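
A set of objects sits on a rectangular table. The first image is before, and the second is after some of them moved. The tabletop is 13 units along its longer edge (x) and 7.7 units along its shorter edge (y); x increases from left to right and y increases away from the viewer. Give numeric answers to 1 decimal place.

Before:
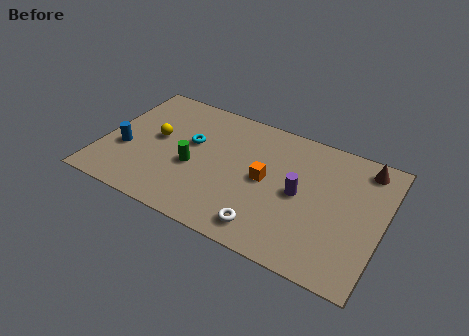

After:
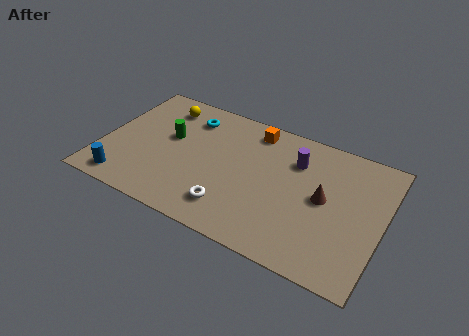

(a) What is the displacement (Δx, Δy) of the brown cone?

(-1.6, -2.6)

The brown cone was at about (11.9, 6.6) and moved to about (10.3, 4.0).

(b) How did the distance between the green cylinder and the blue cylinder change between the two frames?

+0.6

Before: roughly 3.2 units apart; after: 3.8. That's 0.6 units further apart.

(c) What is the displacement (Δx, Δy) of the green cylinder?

(-1.3, 1.3)

From the two frames, the green cylinder sits at roughly (4.3, 3.2) before and (3.0, 4.5) after.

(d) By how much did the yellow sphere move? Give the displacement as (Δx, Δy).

(0.0, 2.1)

From the two frames, the yellow sphere sits at roughly (2.4, 4.2) before and (2.4, 6.3) after.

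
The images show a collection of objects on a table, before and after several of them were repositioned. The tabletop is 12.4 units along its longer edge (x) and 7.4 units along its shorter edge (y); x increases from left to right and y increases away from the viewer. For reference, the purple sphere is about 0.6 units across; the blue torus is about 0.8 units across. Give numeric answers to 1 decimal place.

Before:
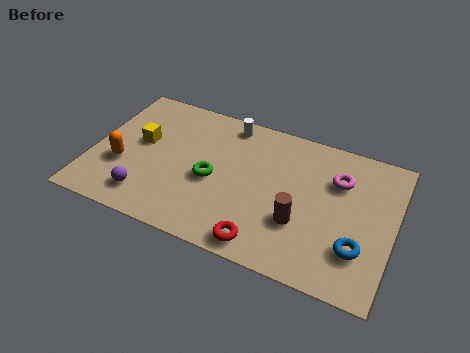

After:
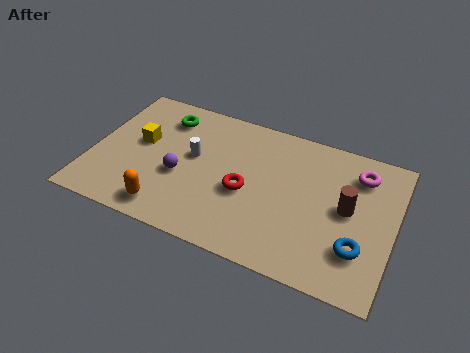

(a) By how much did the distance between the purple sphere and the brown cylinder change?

+0.6

They were about 6.3 units apart before and 6.9 after — 0.6 units further apart.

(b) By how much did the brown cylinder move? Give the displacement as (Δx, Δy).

(1.8, 1.4)

From the two frames, the brown cylinder sits at roughly (8.7, 2.5) before and (10.5, 3.9) after.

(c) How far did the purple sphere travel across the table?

2.0

From (2.5, 1.4) to (3.7, 3.0), the purple sphere covered √(1.2² + 1.6²) ≈ 2.0 units.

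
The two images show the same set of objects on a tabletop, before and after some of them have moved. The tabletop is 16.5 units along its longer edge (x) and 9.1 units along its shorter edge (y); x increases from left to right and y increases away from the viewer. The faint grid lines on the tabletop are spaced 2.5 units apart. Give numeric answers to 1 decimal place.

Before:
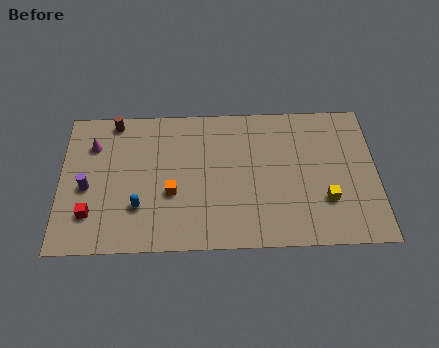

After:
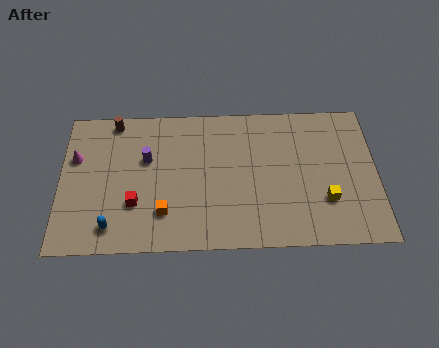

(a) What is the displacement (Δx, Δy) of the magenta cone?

(-0.9, -0.8)

The magenta cone started near (1.7, 6.7) and ended near (0.8, 5.9).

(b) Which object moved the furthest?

the purple cylinder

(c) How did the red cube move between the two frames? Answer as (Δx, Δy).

(2.3, 0.6)

From the two frames, the red cube sits at roughly (1.6, 2.3) before and (3.9, 2.9) after.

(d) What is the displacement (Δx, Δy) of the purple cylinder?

(3.1, 1.7)

The purple cylinder was at about (1.4, 4.0) and moved to about (4.5, 5.7).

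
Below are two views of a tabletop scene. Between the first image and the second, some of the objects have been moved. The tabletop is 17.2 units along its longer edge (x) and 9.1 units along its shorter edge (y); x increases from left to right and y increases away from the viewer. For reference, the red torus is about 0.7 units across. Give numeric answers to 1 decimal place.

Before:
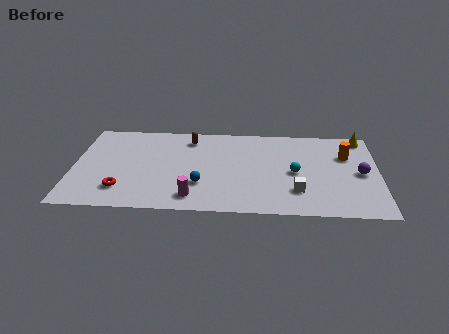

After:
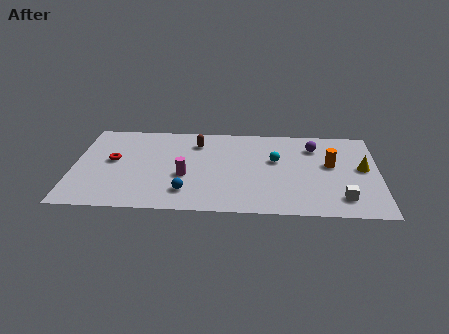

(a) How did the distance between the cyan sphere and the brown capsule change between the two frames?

-2.0

Before: roughly 6.8 units apart; after: 4.8. That's 2.0 units closer together.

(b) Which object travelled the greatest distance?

the purple sphere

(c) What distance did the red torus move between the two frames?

3.0

From (2.8, 2.1) to (2.2, 5.0), the red torus covered √(0.6² + 2.9²) ≈ 3.0 units.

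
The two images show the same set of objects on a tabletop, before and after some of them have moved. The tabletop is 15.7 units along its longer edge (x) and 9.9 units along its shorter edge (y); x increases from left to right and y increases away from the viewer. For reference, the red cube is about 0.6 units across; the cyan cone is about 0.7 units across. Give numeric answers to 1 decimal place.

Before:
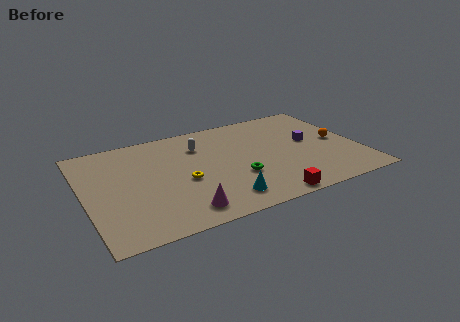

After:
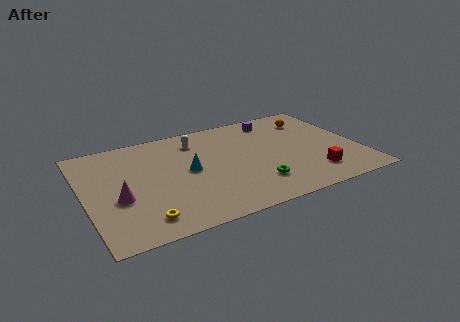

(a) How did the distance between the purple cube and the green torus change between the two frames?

+1.4

The distance was about 4.9 in the first image and 6.3 in the second, so they moved 1.4 units further apart.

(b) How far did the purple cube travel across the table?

3.4

From (13.0, 5.4) to (11.4, 8.4), the purple cube covered √(1.6² + 3.0²) ≈ 3.4 units.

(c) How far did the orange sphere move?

3.0

From (14.6, 4.9) to (13.5, 7.7), the orange sphere covered √(1.1² + 2.8²) ≈ 3.0 units.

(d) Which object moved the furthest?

the magenta cone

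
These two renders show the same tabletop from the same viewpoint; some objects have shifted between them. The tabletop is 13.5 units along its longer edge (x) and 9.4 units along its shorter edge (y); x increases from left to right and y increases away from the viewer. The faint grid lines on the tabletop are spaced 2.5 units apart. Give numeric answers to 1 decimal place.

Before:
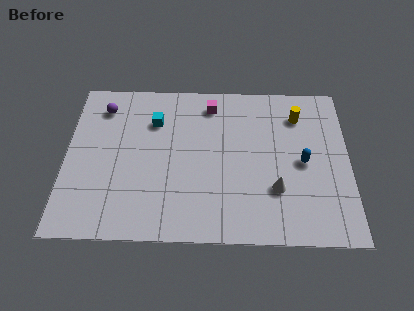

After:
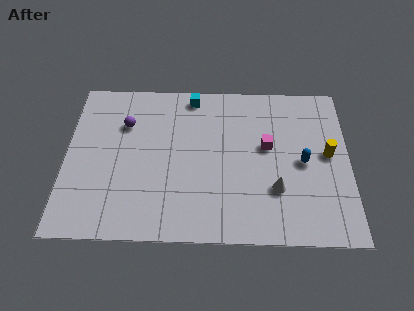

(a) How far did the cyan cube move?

2.4

From (4.2, 6.8) to (6.0, 8.4), the cyan cube covered √(1.8² + 1.6²) ≈ 2.4 units.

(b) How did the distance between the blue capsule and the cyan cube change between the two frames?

-0.9

Before: roughly 7.5 units apart; after: 6.6. That's 0.9 units closer together.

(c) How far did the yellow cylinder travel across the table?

2.7

The yellow cylinder was near (11.1, 7.3) before and (12.5, 5.0) after, so it travelled √(1.4² + 2.3²) ≈ 2.7 units.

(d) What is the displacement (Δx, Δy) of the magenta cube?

(2.7, -2.5)

The magenta cube was at about (6.9, 7.9) and moved to about (9.6, 5.4).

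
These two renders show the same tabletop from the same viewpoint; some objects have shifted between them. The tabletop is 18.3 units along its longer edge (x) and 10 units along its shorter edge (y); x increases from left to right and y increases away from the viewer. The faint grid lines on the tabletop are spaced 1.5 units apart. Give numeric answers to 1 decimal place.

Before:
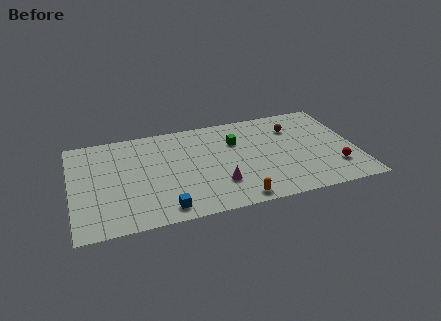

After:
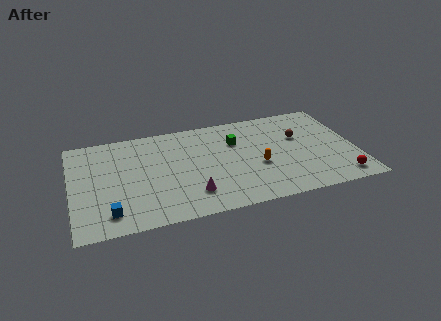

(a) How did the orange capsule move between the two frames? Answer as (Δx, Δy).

(1.6, 3.0)

The orange capsule started near (10.3, 1.0) and ended near (11.9, 4.0).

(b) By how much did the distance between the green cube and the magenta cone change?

+1.3

Before: roughly 4.3 units apart; after: 5.6. That's 1.3 units further apart.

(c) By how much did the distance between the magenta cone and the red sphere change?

+2.0

Before: roughly 7.5 units apart; after: 9.5. That's 2.0 units further apart.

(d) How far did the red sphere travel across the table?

1.2

From (16.8, 2.6) to (17.0, 1.4), the red sphere covered √(0.2² + 1.2²) ≈ 1.2 units.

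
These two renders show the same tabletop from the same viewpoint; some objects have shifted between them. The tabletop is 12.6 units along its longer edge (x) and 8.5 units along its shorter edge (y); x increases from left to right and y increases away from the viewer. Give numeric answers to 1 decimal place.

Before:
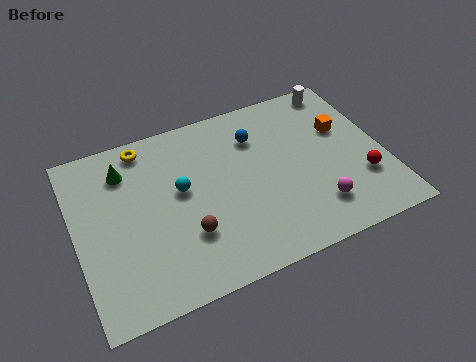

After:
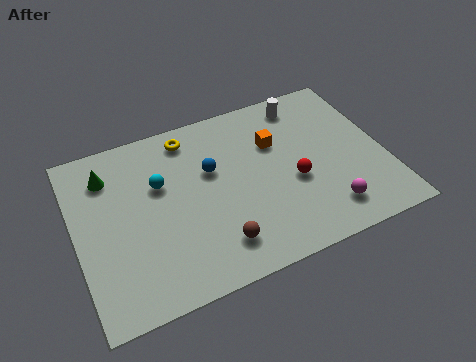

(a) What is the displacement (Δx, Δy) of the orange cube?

(-2.8, 0.3)

From the two frames, the orange cube sits at roughly (11.1, 5.4) before and (8.3, 5.7) after.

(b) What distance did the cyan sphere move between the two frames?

1.0

The cyan sphere was near (4.3, 4.8) before and (3.5, 5.4) after, so it travelled √(0.8² + 0.6²) ≈ 1.0 units.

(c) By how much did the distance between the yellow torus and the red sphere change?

-4.3

Before: roughly 9.7 units apart; after: 5.4. That's 4.3 units closer together.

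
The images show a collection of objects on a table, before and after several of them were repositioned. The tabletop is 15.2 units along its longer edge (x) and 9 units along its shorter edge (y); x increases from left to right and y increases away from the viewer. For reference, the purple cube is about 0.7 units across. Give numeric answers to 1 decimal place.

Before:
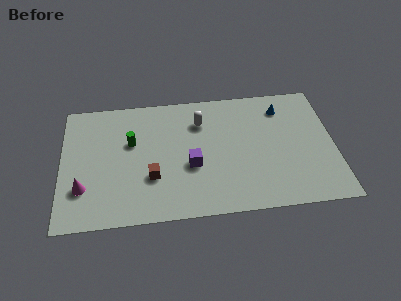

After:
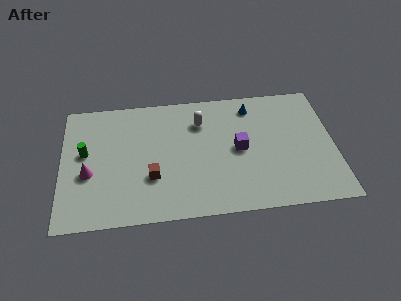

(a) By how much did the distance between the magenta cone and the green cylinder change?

-2.5

The distance was about 4.0 in the first image and 1.5 in the second, so they moved 2.5 units closer together.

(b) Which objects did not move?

the brown cube and the white capsule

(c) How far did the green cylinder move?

2.6

The green cylinder moved from about (3.9, 5.6) to (1.3, 5.1), a distance of √(2.6² + 0.5²) ≈ 2.6.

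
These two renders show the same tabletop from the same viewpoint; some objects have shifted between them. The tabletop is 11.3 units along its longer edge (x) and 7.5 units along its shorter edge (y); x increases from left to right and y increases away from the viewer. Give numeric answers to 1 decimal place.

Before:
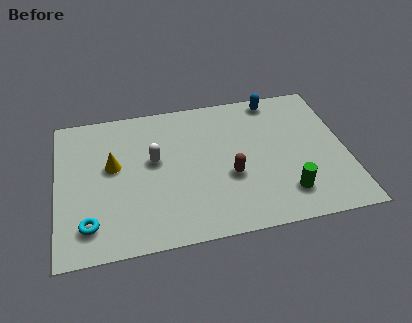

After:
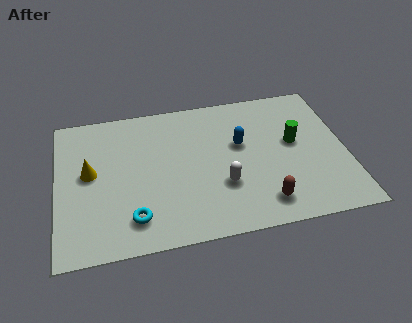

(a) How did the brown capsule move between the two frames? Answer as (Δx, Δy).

(1.2, -1.6)

The brown capsule was at about (6.7, 2.9) and moved to about (7.9, 1.3).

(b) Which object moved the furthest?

the white capsule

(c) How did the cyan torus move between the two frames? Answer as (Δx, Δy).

(1.7, 0.0)

The cyan torus started near (1.2, 1.5) and ended near (2.9, 1.5).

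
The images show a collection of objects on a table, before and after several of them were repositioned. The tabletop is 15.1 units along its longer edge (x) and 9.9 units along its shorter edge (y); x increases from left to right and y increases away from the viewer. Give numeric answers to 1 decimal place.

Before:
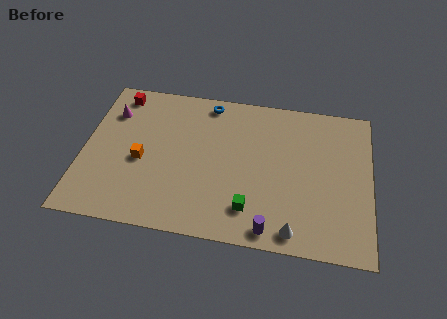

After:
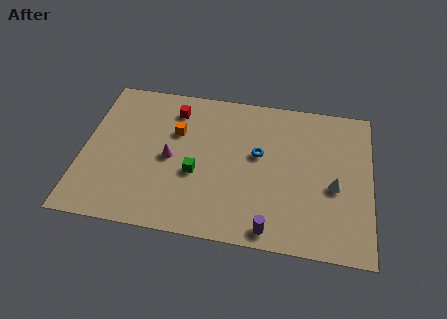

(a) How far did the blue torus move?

4.2

The blue torus was near (6.4, 8.8) before and (9.2, 5.7) after, so it travelled √(2.8² + 3.1²) ≈ 4.2 units.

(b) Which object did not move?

the purple cylinder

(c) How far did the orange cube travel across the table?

2.8

The orange cube moved from about (3.1, 4.3) to (4.8, 6.5), a distance of √(1.7² + 2.2²) ≈ 2.8.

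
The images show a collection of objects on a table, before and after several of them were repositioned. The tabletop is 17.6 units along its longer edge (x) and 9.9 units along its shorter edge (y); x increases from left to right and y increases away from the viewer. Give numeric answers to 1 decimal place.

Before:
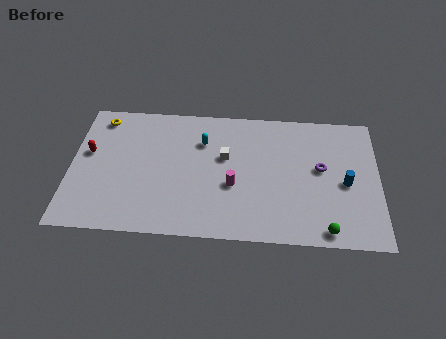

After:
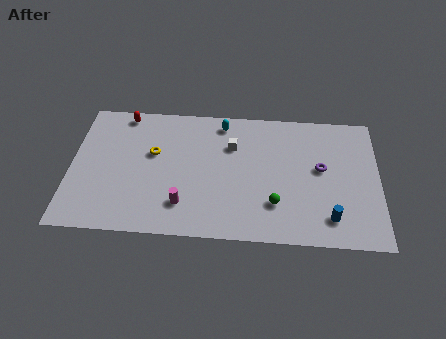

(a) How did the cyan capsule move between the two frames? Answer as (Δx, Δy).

(1.1, 1.5)

From the two frames, the cyan capsule sits at roughly (7.5, 7.1) before and (8.6, 8.6) after.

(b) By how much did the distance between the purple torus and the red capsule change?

-1.4

They were about 13.3 units apart before and 11.9 after — 1.4 units closer together.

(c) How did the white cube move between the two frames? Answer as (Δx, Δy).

(0.4, 0.9)

The white cube was at about (8.8, 6.0) and moved to about (9.2, 6.9).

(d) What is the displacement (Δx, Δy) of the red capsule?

(1.9, 3.1)

The red capsule was at about (1.0, 5.8) and moved to about (2.9, 8.9).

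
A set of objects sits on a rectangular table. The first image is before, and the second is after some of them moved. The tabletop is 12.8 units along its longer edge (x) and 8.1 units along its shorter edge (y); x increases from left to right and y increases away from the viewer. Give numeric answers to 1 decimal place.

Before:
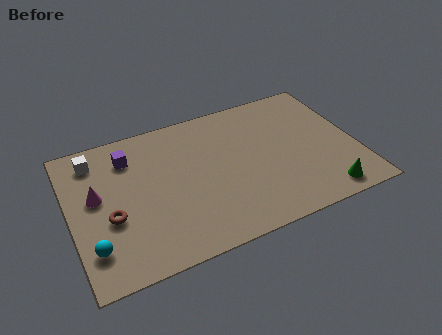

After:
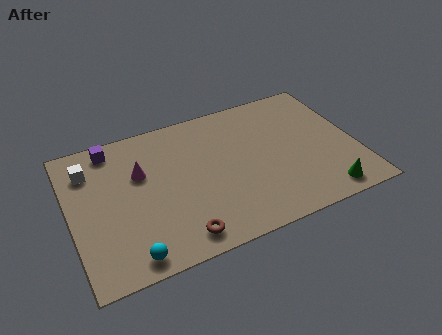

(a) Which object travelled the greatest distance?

the brown torus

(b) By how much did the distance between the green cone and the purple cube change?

+1.0

They were about 9.8 units apart before and 10.8 after — 1.0 units further apart.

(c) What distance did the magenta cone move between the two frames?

2.1

The magenta cone was near (1.2, 4.6) before and (3.2, 5.2) after, so it travelled √(2.0² + 0.6²) ≈ 2.1 units.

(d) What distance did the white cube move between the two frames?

0.6

The white cube moved from about (1.3, 6.7) to (1.0, 6.2), a distance of √(0.3² + 0.5²) ≈ 0.6.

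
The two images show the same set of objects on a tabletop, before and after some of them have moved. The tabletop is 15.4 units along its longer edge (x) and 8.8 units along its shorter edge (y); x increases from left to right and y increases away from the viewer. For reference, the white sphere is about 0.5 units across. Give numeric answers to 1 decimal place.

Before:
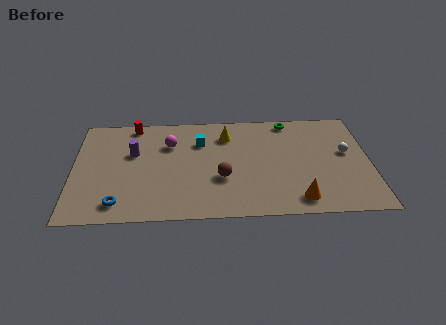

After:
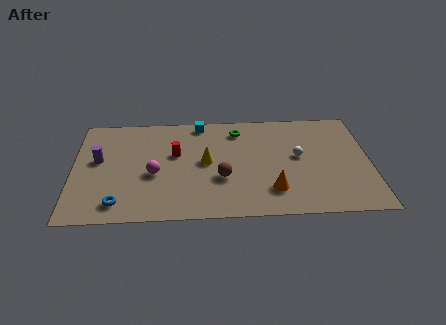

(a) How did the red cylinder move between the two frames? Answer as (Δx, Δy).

(2.2, -2.6)

From the two frames, the red cylinder sits at roughly (3.1, 7.9) before and (5.3, 5.3) after.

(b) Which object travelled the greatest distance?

the red cylinder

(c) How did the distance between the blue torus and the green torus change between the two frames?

-2.5

The distance was about 11.0 in the first image and 8.5 in the second, so they moved 2.5 units closer together.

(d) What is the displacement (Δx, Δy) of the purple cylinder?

(-1.8, -0.5)

The purple cylinder was at about (3.1, 5.5) and moved to about (1.3, 5.0).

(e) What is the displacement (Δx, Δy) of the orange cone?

(-1.3, 0.8)

The orange cone was at about (11.6, 1.3) and moved to about (10.3, 2.1).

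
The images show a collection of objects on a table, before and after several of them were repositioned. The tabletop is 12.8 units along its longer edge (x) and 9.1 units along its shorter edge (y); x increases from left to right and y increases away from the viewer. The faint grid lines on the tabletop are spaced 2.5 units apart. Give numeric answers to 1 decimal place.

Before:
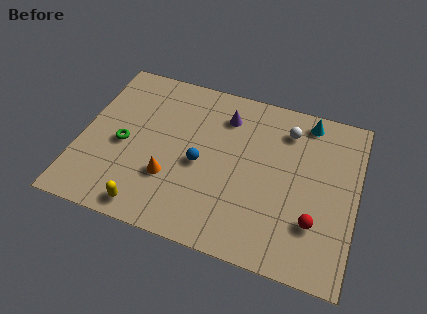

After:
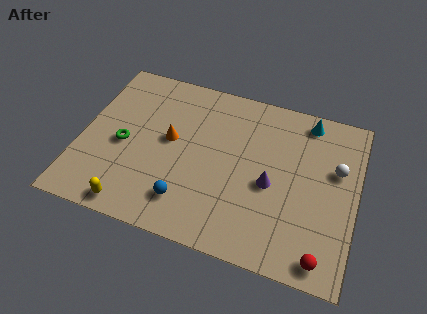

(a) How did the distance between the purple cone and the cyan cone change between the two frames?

+0.3

The distance was about 3.9 in the first image and 4.2 in the second, so they moved 0.3 units further apart.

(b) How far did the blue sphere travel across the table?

2.2

The blue sphere moved from about (5.6, 4.1) to (5.2, 1.9), a distance of √(0.4² + 2.2²) ≈ 2.2.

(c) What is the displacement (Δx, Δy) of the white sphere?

(2.4, -1.5)

From the two frames, the white sphere sits at roughly (9.4, 7.2) before and (11.8, 5.7) after.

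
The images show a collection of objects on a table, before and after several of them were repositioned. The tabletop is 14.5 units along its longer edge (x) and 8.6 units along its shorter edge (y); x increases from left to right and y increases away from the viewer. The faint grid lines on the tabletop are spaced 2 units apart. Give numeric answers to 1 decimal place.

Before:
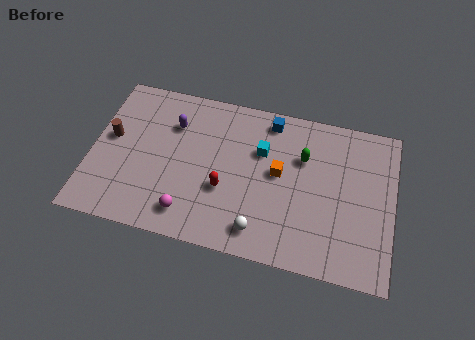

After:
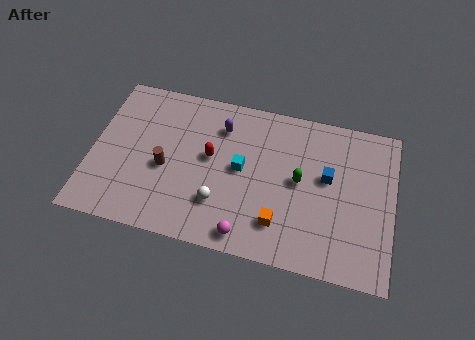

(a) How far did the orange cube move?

2.7

The orange cube was near (9.0, 4.7) before and (9.2, 2.0) after, so it travelled √(0.2² + 2.7²) ≈ 2.7 units.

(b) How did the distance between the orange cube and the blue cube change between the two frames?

+0.8

They were about 2.9 units apart before and 3.7 after — 0.8 units further apart.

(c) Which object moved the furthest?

the blue cube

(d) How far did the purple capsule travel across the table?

2.3

The purple capsule was near (3.8, 6.2) before and (6.1, 6.6) after, so it travelled √(2.3² + 0.4²) ≈ 2.3 units.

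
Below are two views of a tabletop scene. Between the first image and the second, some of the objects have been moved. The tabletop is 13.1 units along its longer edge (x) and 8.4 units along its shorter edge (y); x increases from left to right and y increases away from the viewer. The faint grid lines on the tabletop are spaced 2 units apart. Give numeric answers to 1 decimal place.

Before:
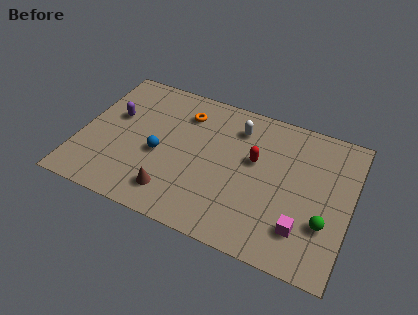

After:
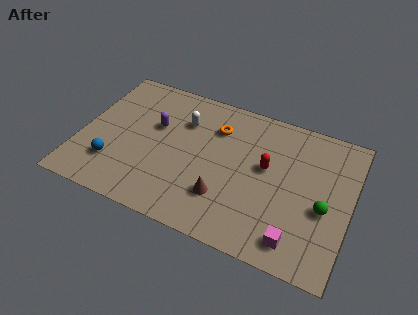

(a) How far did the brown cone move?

2.5

From (4.8, 1.6) to (7.2, 2.3), the brown cone covered √(2.4² + 0.7²) ≈ 2.5 units.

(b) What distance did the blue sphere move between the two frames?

2.5

The blue sphere was near (3.9, 3.6) before and (1.8, 2.2) after, so it travelled √(2.1² + 1.4²) ≈ 2.5 units.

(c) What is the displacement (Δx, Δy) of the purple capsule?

(2.0, 0.1)

The purple capsule was at about (1.5, 5.1) and moved to about (3.5, 5.2).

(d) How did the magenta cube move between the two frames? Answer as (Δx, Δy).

(-0.2, -0.7)

From the two frames, the magenta cube sits at roughly (11.0, 2.0) before and (10.8, 1.3) after.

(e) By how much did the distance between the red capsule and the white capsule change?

+2.5

They were about 1.9 units apart before and 4.4 after — 2.5 units further apart.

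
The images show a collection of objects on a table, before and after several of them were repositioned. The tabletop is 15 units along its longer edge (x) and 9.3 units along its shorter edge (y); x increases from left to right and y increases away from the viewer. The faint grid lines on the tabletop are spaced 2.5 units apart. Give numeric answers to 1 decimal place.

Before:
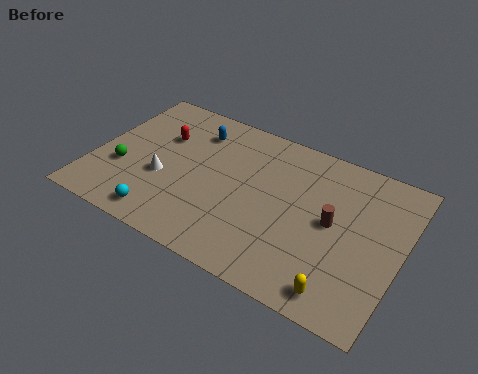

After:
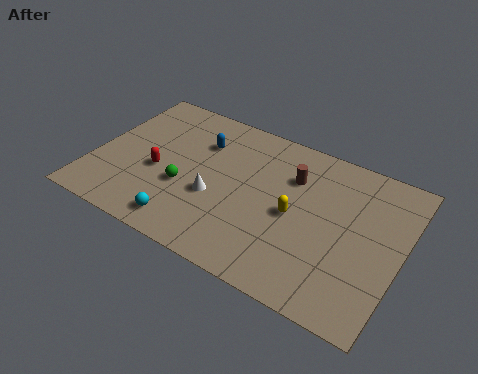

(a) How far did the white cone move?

2.6

From (3.5, 3.6) to (6.1, 3.6), the white cone covered √(2.6² + 0.0²) ≈ 2.6 units.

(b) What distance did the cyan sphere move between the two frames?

1.1

The cyan sphere moved from about (3.9, 1.2) to (5.0, 1.3), a distance of √(1.1² + 0.1²) ≈ 1.1.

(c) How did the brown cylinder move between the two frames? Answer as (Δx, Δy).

(-2.2, 1.8)

The brown cylinder was at about (11.7, 4.8) and moved to about (9.5, 6.6).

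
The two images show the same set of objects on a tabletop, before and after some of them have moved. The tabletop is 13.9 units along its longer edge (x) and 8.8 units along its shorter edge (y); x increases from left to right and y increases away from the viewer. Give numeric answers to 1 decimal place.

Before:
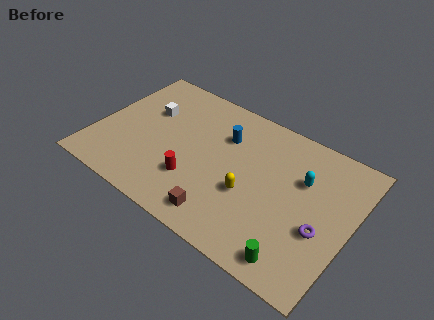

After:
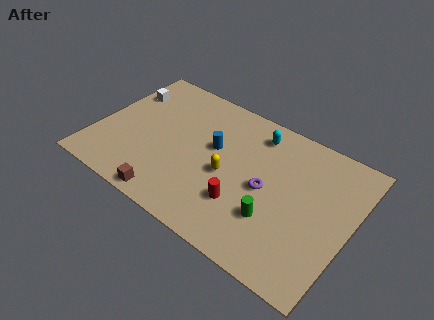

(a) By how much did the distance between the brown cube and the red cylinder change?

+1.9

The distance was about 2.2 in the first image and 4.1 in the second, so they moved 1.9 units further apart.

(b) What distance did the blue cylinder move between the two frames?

1.1

From (6.7, 6.2) to (6.3, 5.2), the blue cylinder covered √(0.4² + 1.0²) ≈ 1.1 units.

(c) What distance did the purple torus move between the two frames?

3.2

From (12.5, 3.4) to (9.4, 4.2), the purple torus covered √(3.1² + 0.8²) ≈ 3.2 units.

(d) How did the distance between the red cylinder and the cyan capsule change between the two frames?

-1.6

Before: roughly 6.3 units apart; after: 4.7. That's 1.6 units closer together.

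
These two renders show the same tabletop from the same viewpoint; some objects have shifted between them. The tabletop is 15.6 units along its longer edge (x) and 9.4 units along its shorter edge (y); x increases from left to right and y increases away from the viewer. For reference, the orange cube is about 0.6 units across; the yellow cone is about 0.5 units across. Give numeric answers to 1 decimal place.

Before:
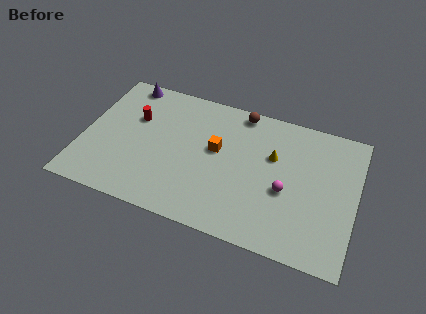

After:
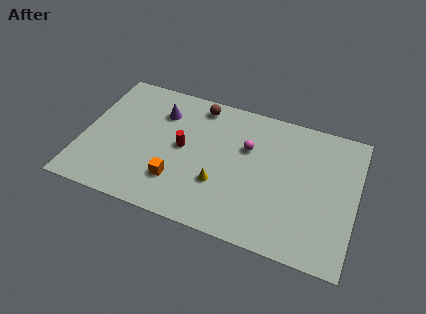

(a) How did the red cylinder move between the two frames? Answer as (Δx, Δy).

(2.9, -1.2)

The red cylinder was at about (2.8, 6.1) and moved to about (5.7, 4.9).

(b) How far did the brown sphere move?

2.4

The brown sphere was near (8.7, 8.5) before and (6.3, 8.2) after, so it travelled √(2.4² + 0.3²) ≈ 2.4 units.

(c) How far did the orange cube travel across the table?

3.5

From (7.6, 5.4) to (5.6, 2.5), the orange cube covered √(2.0² + 2.9²) ≈ 3.5 units.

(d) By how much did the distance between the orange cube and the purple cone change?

-1.7

The distance was about 6.4 in the first image and 4.7 in the second, so they moved 1.7 units closer together.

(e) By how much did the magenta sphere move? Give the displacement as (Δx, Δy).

(-2.4, 2.2)

From the two frames, the magenta sphere sits at roughly (11.7, 3.9) before and (9.3, 6.1) after.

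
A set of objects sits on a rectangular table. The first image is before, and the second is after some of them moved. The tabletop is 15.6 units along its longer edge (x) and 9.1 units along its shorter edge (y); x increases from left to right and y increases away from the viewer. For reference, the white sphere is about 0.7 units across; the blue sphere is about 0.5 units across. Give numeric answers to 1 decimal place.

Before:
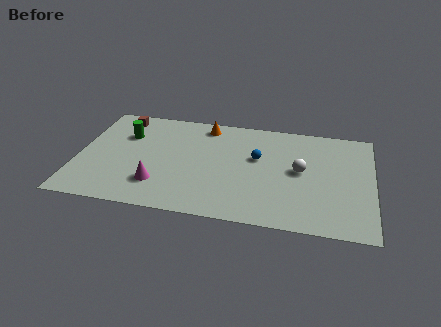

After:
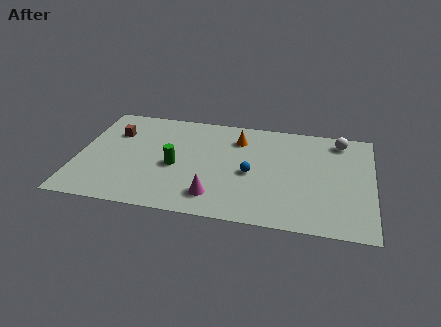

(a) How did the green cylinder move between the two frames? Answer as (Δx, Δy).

(2.8, -2.3)

The green cylinder started near (2.4, 6.3) and ended near (5.2, 4.0).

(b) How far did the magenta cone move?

3.0

The magenta cone moved from about (4.4, 2.3) to (7.4, 1.8), a distance of √(3.0² + 0.5²) ≈ 3.0.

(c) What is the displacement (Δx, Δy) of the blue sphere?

(-0.3, -1.4)

The blue sphere started near (9.5, 5.5) and ended near (9.2, 4.1).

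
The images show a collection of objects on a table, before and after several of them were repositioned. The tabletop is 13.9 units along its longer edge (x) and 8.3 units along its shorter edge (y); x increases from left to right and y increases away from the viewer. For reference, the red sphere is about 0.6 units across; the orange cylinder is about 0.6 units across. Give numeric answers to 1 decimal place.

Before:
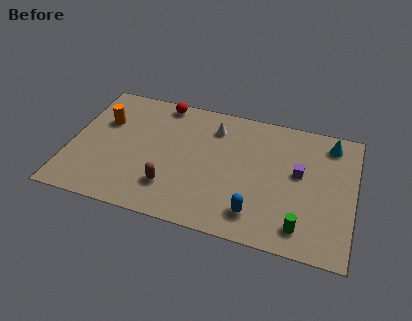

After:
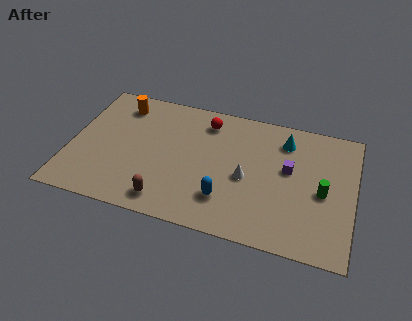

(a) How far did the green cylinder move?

2.6

The green cylinder moved from about (11.5, 1.4) to (12.4, 3.8), a distance of √(0.9² + 2.4²) ≈ 2.6.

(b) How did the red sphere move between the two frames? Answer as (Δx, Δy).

(2.3, -0.7)

The red sphere started near (4.2, 7.5) and ended near (6.5, 6.8).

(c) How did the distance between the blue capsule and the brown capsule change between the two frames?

-1.3

Before: roughly 4.2 units apart; after: 2.9. That's 1.3 units closer together.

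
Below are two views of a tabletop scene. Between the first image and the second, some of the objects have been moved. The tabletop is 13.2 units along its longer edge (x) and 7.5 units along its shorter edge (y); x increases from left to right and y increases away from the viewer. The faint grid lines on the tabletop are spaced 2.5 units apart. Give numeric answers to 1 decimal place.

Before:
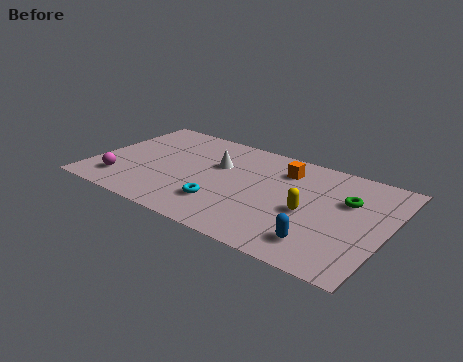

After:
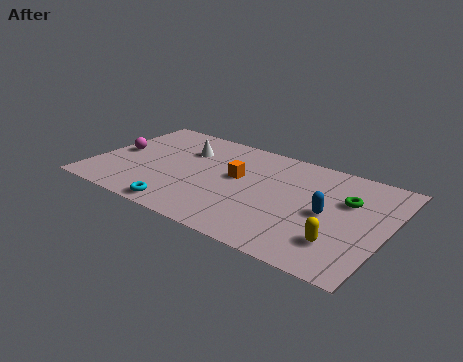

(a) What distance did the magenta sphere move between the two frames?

2.3

The magenta sphere moved from about (1.5, 1.6) to (0.9, 3.8), a distance of √(0.6² + 2.2²) ≈ 2.3.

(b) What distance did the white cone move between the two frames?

1.7

From (5.4, 4.8) to (3.8, 5.3), the white cone covered √(1.6² + 0.5²) ≈ 1.7 units.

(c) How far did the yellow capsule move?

2.1

The yellow capsule moved from about (9.8, 3.3) to (11.4, 1.9), a distance of √(1.6² + 1.4²) ≈ 2.1.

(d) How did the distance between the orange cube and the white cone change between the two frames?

-0.3

They were about 3.1 units apart before and 2.8 after — 0.3 units closer together.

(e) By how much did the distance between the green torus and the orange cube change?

+1.8

They were about 3.1 units apart before and 4.9 after — 1.8 units further apart.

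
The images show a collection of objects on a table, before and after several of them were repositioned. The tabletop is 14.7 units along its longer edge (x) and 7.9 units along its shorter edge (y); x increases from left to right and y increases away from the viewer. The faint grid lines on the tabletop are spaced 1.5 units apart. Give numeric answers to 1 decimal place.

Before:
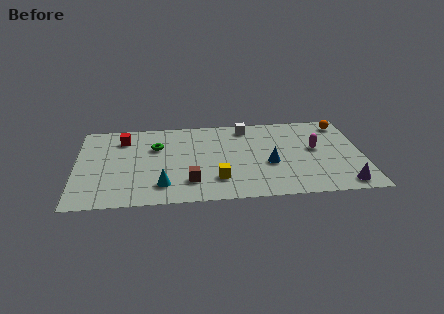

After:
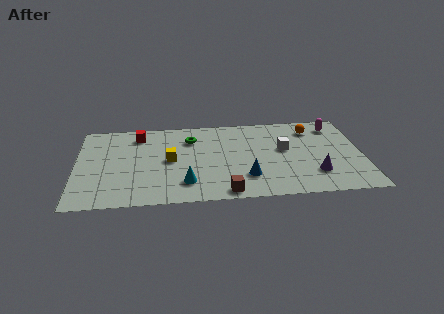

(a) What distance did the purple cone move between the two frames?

1.8

The purple cone was near (13.6, 1.0) before and (12.2, 2.1) after, so it travelled √(1.4² + 1.1²) ≈ 1.8 units.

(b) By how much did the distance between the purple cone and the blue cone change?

-0.8

They were about 4.3 units apart before and 3.5 after — 0.8 units closer together.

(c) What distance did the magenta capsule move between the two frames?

2.4

The magenta capsule moved from about (12.3, 4.4) to (13.4, 6.5), a distance of √(1.1² + 2.1²) ≈ 2.4.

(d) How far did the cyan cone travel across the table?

1.2

The cyan cone was near (4.4, 1.7) before and (5.6, 1.8) after, so it travelled √(1.2² + 0.1²) ≈ 1.2 units.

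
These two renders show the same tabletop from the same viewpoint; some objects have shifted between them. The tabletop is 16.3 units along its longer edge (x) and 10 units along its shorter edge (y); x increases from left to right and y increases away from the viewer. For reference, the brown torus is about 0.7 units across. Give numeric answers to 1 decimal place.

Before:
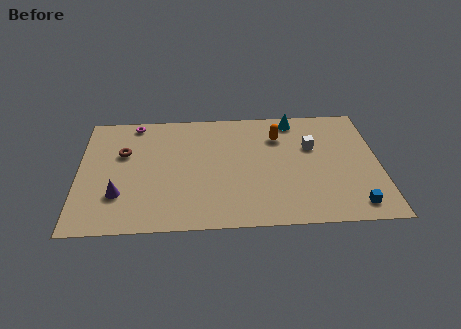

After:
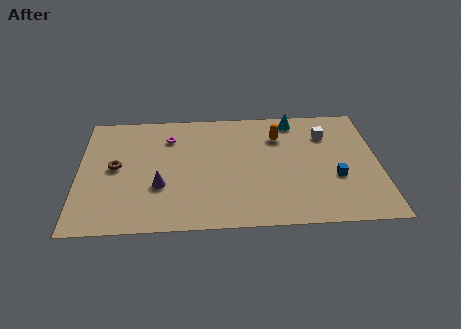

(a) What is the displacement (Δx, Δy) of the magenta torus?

(1.9, -1.4)

From the two frames, the magenta torus sits at roughly (3.0, 9.0) before and (4.9, 7.6) after.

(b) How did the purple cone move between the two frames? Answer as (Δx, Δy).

(2.2, 0.6)

From the two frames, the purple cone sits at roughly (2.2, 2.9) before and (4.4, 3.5) after.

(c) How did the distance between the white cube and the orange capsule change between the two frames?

+0.5

The distance was about 2.1 in the first image and 2.6 in the second, so they moved 0.5 units further apart.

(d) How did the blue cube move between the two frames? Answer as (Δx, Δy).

(-0.9, 2.3)

From the two frames, the blue cube sits at roughly (14.8, 1.4) before and (13.9, 3.7) after.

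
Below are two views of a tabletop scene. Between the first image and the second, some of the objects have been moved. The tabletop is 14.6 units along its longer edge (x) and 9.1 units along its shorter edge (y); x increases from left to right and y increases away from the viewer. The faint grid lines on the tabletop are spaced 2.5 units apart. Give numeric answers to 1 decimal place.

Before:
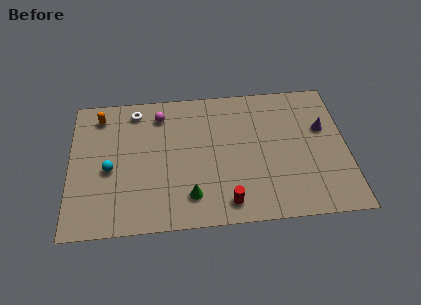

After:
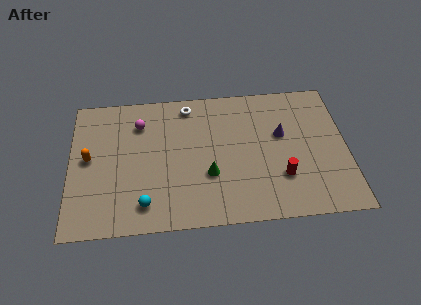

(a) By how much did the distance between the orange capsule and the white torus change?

+4.2

The distance was about 1.9 in the first image and 6.1 in the second, so they moved 4.2 units further apart.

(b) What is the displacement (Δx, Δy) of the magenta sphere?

(-1.1, -0.5)

From the two frames, the magenta sphere sits at roughly (4.8, 7.4) before and (3.7, 6.9) after.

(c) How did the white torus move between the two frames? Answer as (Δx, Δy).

(2.8, 0.1)

The white torus was at about (3.5, 7.8) and moved to about (6.3, 7.9).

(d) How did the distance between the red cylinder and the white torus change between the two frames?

-0.9

Before: roughly 8.0 units apart; after: 7.1. That's 0.9 units closer together.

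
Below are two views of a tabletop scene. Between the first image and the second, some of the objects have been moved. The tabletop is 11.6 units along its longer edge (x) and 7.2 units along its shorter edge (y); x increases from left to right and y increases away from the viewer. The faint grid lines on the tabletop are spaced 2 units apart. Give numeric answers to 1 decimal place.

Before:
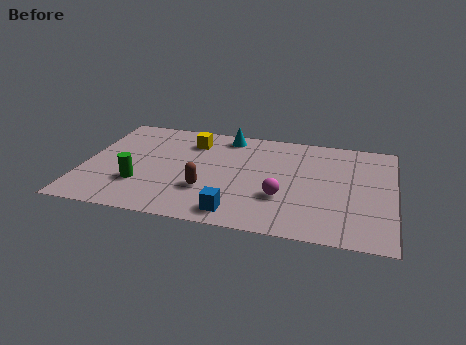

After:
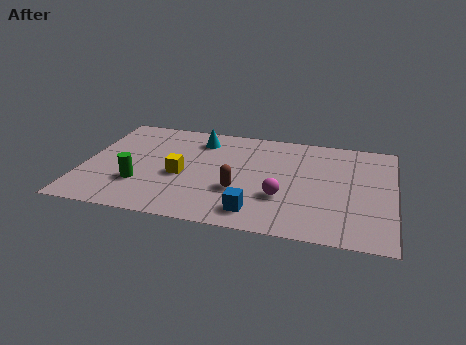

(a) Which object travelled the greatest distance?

the yellow cube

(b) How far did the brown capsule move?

1.2

The brown capsule was near (4.7, 2.3) before and (5.9, 2.5) after, so it travelled √(1.2² + 0.2²) ≈ 1.2 units.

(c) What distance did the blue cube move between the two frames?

0.7

The blue cube moved from about (5.9, 1.0) to (6.6, 1.2), a distance of √(0.7² + 0.2²) ≈ 0.7.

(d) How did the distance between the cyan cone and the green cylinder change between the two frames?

-1.0

Before: roughly 5.1 units apart; after: 4.1. That's 1.0 units closer together.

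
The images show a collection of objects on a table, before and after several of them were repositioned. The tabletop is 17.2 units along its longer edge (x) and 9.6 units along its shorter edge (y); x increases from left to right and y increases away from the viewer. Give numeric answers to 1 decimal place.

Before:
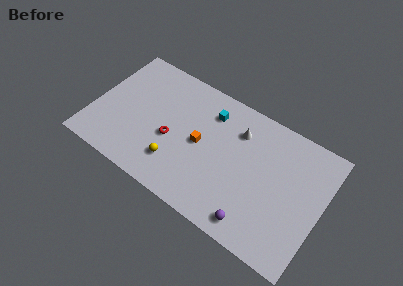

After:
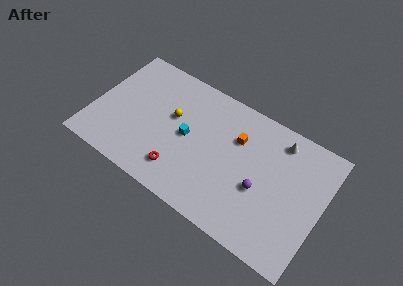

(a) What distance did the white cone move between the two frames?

3.1

The white cone was near (10.6, 7.2) before and (13.6, 8.1) after, so it travelled √(3.0² + 0.9²) ≈ 3.1 units.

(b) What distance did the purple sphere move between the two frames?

2.6

The purple sphere moved from about (12.8, 1.3) to (12.8, 3.9), a distance of √(0.0² + 2.6²) ≈ 2.6.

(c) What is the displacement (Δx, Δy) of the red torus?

(1.0, -2.0)

From the two frames, the red torus sits at roughly (6.0, 4.0) before and (7.0, 2.0) after.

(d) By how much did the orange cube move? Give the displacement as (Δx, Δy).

(2.5, 1.8)

The orange cube started near (8.1, 4.8) and ended near (10.6, 6.6).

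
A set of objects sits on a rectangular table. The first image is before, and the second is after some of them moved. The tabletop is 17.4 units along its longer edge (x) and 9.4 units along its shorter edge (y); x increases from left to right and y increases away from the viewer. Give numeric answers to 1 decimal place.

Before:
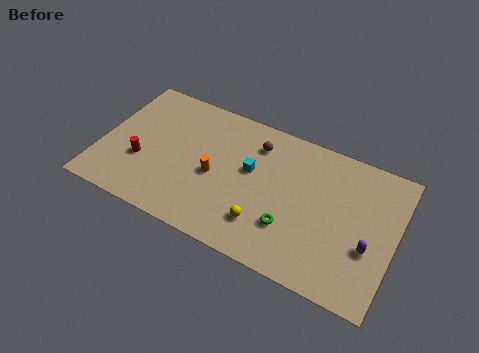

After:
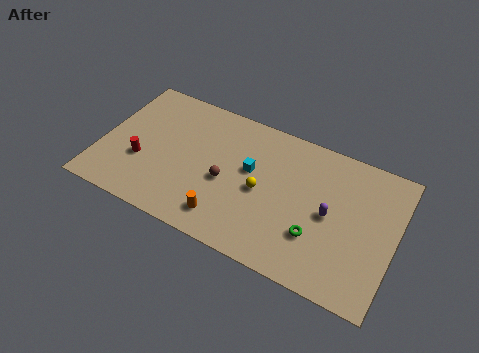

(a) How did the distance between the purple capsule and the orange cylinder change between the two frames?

-2.7

Before: roughly 9.2 units apart; after: 6.5. That's 2.7 units closer together.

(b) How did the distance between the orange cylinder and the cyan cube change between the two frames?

+1.5

Before: roughly 2.4 units apart; after: 3.9. That's 1.5 units further apart.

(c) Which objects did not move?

the red cylinder and the cyan cube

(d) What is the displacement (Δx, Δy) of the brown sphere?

(-1.4, -3.3)

The brown sphere was at about (8.9, 7.4) and moved to about (7.5, 4.1).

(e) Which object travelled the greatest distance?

the brown sphere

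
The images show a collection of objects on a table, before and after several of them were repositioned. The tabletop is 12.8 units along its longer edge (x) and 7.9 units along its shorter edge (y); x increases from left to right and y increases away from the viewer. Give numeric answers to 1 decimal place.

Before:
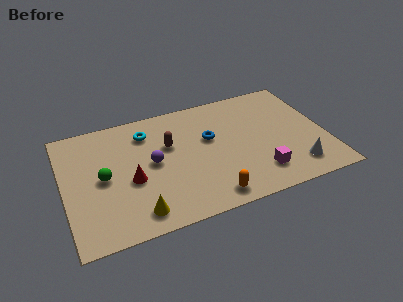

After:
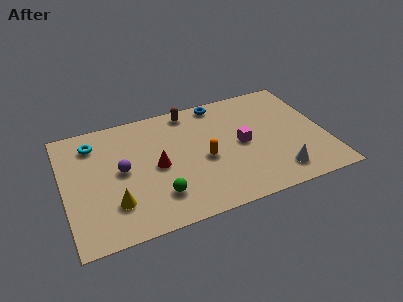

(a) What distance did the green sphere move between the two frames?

3.2

From (1.9, 3.9) to (4.4, 1.9), the green sphere covered √(2.5² + 2.0²) ≈ 3.2 units.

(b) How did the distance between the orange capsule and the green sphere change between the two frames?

-2.8

Before: roughly 5.7 units apart; after: 2.9. That's 2.8 units closer together.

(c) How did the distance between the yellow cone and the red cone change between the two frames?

+0.7

Before: roughly 2.1 units apart; after: 2.8. That's 0.7 units further apart.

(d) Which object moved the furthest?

the green sphere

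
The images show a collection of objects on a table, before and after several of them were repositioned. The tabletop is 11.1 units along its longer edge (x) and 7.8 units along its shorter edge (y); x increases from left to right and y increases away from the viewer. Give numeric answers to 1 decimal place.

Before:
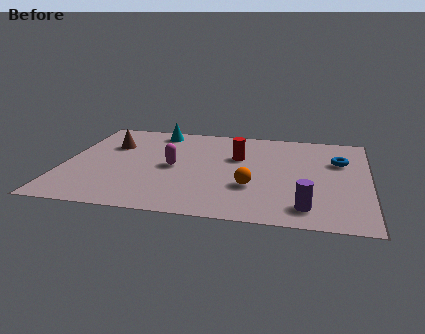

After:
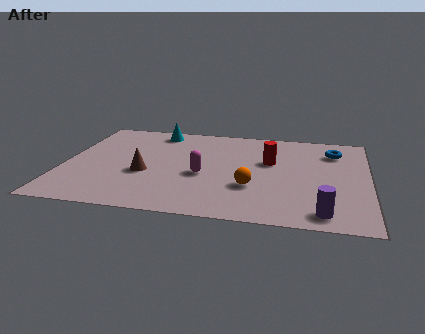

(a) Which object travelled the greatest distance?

the brown cone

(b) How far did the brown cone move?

2.6

The brown cone moved from about (1.6, 5.3) to (3.0, 3.1), a distance of √(1.4² + 2.2²) ≈ 2.6.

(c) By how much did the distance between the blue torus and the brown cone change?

-1.0

Before: roughly 8.4 units apart; after: 7.4. That's 1.0 units closer together.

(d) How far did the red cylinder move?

1.2

The red cylinder was near (6.3, 5.0) before and (7.5, 4.8) after, so it travelled √(1.2² + 0.2²) ≈ 1.2 units.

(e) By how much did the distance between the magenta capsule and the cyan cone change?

+0.9

They were about 3.1 units apart before and 4.0 after — 0.9 units further apart.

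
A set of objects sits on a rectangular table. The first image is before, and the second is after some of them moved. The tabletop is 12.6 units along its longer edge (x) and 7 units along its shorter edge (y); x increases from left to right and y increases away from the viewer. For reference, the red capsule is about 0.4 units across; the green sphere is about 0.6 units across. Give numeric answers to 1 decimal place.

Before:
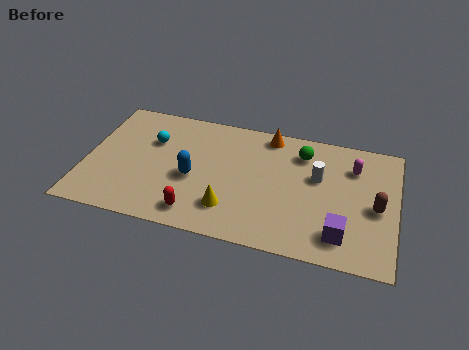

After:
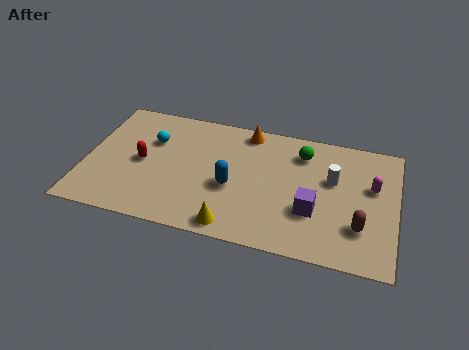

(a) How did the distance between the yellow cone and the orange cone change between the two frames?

+0.7

Before: roughly 4.7 units apart; after: 5.4. That's 0.7 units further apart.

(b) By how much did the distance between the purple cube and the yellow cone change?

-1.0

Before: roughly 4.5 units apart; after: 3.5. That's 1.0 units closer together.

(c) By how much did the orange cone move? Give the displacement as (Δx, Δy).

(-0.9, 0.0)

From the two frames, the orange cone sits at roughly (7.3, 6.2) before and (6.4, 6.2) after.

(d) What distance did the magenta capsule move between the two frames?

1.2

The magenta capsule was near (10.8, 5.2) before and (11.6, 4.3) after, so it travelled √(0.8² + 0.9²) ≈ 1.2 units.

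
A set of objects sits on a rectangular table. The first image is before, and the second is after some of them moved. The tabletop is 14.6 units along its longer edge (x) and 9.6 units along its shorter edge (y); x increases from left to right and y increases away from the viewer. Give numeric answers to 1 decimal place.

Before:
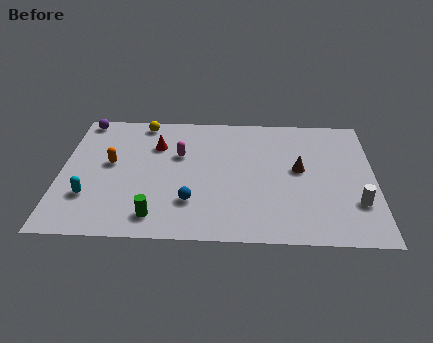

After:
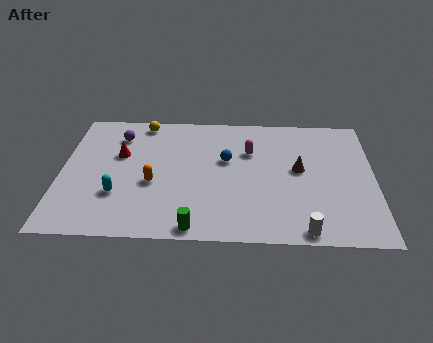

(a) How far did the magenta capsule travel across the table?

3.3

From (5.5, 6.1) to (8.8, 6.5), the magenta capsule covered √(3.3² + 0.4²) ≈ 3.3 units.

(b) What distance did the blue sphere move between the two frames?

3.6

From (6.1, 2.6) to (7.7, 5.8), the blue sphere covered √(1.6² + 3.2²) ≈ 3.6 units.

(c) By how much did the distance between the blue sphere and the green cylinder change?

+3.3

Before: roughly 1.9 units apart; after: 5.2. That's 3.3 units further apart.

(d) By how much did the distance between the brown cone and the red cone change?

+1.5

The distance was about 6.9 in the first image and 8.4 in the second, so they moved 1.5 units further apart.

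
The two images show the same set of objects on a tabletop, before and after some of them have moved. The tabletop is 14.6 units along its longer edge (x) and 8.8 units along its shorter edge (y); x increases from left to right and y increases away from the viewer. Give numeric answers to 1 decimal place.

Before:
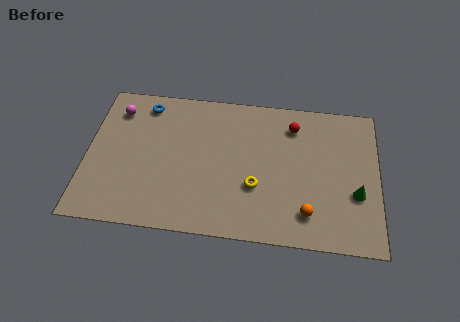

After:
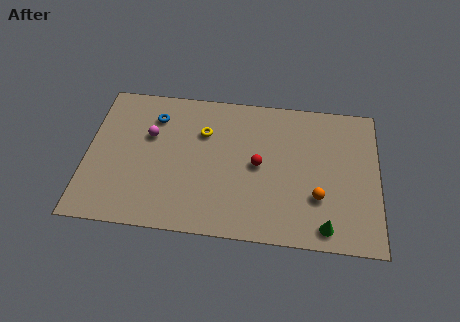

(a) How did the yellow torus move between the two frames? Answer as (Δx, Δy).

(-2.7, 3.0)

From the two frames, the yellow torus sits at roughly (8.5, 3.1) before and (5.8, 6.1) after.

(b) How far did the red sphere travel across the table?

3.1

The red sphere was near (10.3, 7.0) before and (8.6, 4.4) after, so it travelled √(1.7² + 2.6²) ≈ 3.1 units.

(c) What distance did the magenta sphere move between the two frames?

2.2

From (1.4, 7.0) to (3.1, 5.6), the magenta sphere covered √(1.7² + 1.4²) ≈ 2.2 units.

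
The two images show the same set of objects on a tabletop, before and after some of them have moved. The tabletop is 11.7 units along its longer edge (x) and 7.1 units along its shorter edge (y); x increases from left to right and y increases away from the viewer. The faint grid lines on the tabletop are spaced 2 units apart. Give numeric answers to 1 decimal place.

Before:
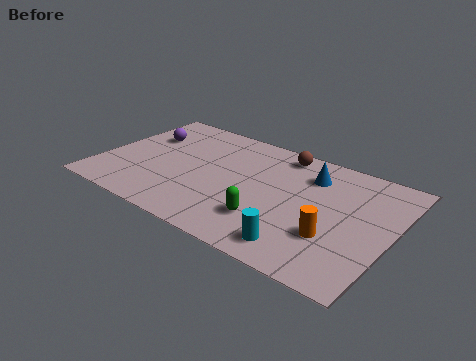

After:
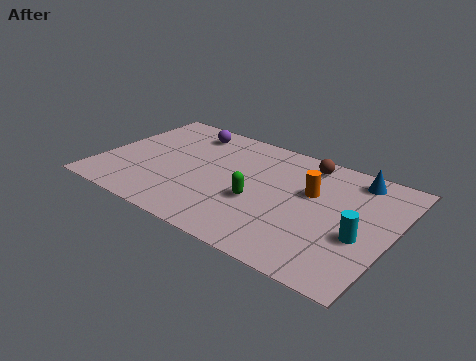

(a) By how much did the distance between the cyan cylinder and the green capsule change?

+2.5

They were about 1.6 units apart before and 4.1 after — 2.5 units further apart.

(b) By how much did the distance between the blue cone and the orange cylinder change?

-1.1

They were about 3.4 units apart before and 2.3 after — 1.1 units closer together.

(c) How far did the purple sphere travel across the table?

1.9

From (1.4, 4.8) to (3.0, 5.9), the purple sphere covered √(1.6² + 1.1²) ≈ 1.9 units.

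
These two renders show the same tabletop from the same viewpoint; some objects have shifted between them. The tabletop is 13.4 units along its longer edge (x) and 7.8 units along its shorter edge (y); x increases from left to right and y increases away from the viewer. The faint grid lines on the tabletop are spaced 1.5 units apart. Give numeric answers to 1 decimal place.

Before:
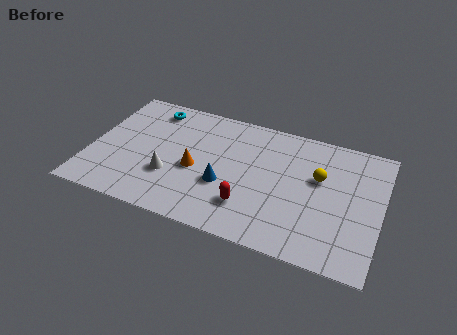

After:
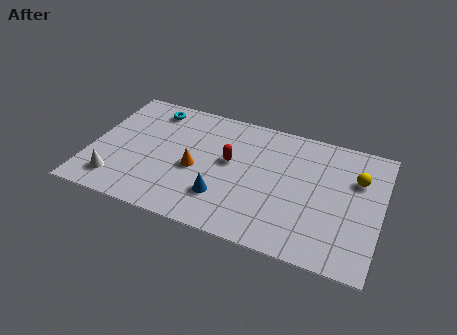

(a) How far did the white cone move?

2.6

The white cone moved from about (3.8, 2.6) to (1.4, 1.5), a distance of √(2.4² + 1.1²) ≈ 2.6.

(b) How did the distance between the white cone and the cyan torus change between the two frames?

+1.0

The distance was about 4.2 in the first image and 5.2 in the second, so they moved 1.0 units further apart.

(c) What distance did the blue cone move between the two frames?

0.8

The blue cone moved from about (6.3, 2.9) to (6.3, 2.1), a distance of √(0.0² + 0.8²) ≈ 0.8.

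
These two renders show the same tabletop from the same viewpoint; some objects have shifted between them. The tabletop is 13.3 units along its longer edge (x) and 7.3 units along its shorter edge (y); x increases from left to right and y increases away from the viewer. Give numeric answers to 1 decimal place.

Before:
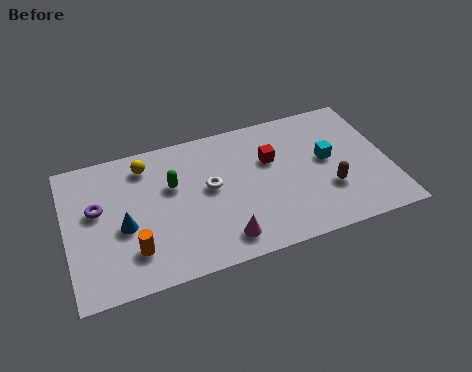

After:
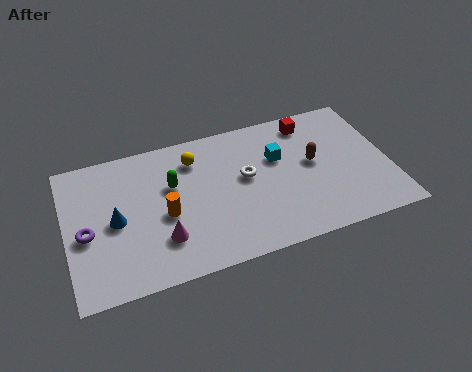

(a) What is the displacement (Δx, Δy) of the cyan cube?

(-2.0, 0.7)

From the two frames, the cyan cube sits at roughly (10.8, 4.0) before and (8.8, 4.7) after.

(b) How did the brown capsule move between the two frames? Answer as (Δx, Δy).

(-0.5, 1.6)

The brown capsule started near (10.7, 2.4) and ended near (10.2, 4.0).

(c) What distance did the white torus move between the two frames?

1.5

The white torus was near (5.9, 4.0) before and (7.4, 4.1) after, so it travelled √(1.5² + 0.1²) ≈ 1.5 units.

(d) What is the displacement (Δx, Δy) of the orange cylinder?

(1.4, 1.4)

The orange cylinder was at about (2.6, 1.8) and moved to about (4.0, 3.2).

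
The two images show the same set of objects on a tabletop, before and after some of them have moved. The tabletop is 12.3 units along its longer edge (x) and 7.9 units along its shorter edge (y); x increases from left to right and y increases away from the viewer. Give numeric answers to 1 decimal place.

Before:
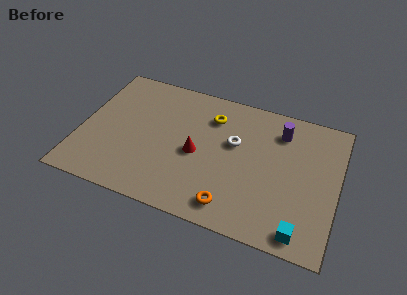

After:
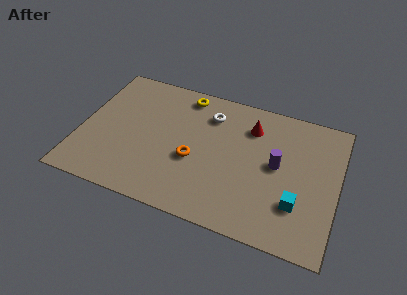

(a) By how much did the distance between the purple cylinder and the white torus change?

+1.4

The distance was about 2.5 in the first image and 3.9 in the second, so they moved 1.4 units further apart.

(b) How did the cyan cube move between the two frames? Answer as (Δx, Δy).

(-0.3, 1.4)

The cyan cube started near (10.8, 0.9) and ended near (10.5, 2.3).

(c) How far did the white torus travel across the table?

1.8

From (7.3, 4.8) to (6.0, 6.1), the white torus covered √(1.3² + 1.3²) ≈ 1.8 units.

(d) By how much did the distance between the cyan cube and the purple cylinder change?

-3.3

They were about 5.5 units apart before and 2.2 after — 3.3 units closer together.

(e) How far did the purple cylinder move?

2.0

The purple cylinder was near (9.4, 6.2) before and (9.4, 4.2) after, so it travelled √(0.0² + 2.0²) ≈ 2.0 units.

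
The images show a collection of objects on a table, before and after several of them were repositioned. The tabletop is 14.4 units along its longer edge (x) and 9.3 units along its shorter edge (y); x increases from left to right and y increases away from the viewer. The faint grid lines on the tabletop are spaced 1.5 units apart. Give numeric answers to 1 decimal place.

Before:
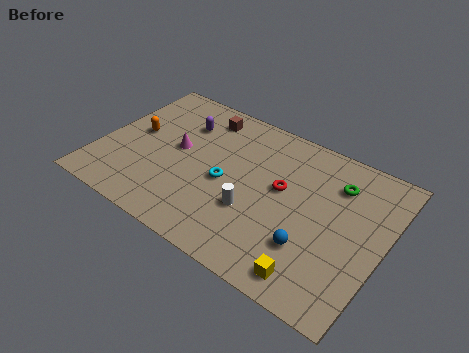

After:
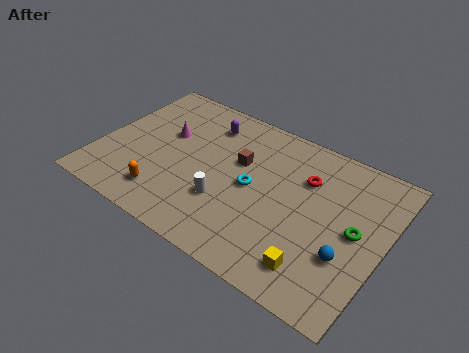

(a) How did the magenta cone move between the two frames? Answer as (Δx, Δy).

(-0.7, 0.7)

The magenta cone started near (3.8, 5.0) and ended near (3.1, 5.7).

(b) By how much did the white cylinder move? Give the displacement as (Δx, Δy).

(-1.4, -0.2)

The white cylinder started near (8.1, 3.2) and ended near (6.7, 3.0).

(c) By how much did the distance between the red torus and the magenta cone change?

+1.7

Before: roughly 5.4 units apart; after: 7.1. That's 1.7 units further apart.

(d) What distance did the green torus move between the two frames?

2.6

The green torus was near (11.7, 7.0) before and (13.0, 4.7) after, so it travelled √(1.3² + 2.3²) ≈ 2.6 units.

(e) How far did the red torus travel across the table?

1.6

From (9.2, 5.3) to (10.2, 6.5), the red torus covered √(1.0² + 1.2²) ≈ 1.6 units.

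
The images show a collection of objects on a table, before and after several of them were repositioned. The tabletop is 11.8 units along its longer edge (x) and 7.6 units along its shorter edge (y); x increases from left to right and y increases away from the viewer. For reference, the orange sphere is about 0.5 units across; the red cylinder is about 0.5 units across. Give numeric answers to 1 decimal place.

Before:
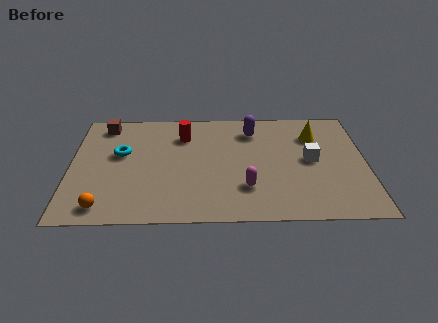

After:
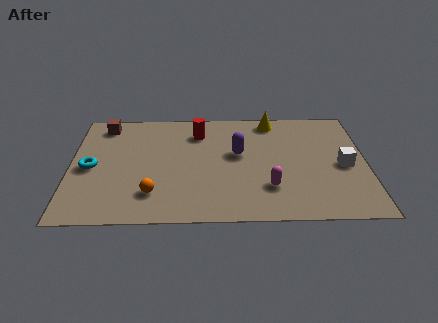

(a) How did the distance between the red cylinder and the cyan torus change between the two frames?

+2.1

The distance was about 2.8 in the first image and 4.9 in the second, so they moved 2.1 units further apart.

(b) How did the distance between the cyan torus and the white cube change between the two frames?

+2.5

The distance was about 7.6 in the first image and 10.1 in the second, so they moved 2.5 units further apart.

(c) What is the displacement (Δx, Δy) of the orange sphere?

(1.9, 0.8)

The orange sphere started near (1.4, 1.0) and ended near (3.3, 1.8).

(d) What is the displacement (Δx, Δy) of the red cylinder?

(0.6, 0.2)

The red cylinder was at about (4.5, 5.7) and moved to about (5.1, 5.9).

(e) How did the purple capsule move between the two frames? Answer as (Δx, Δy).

(-0.6, -1.6)

The purple capsule was at about (7.3, 6.0) and moved to about (6.7, 4.4).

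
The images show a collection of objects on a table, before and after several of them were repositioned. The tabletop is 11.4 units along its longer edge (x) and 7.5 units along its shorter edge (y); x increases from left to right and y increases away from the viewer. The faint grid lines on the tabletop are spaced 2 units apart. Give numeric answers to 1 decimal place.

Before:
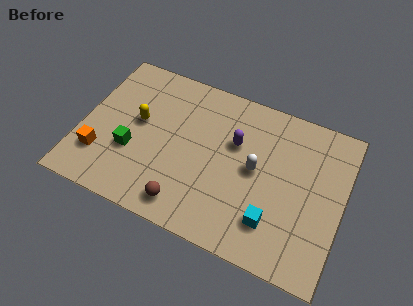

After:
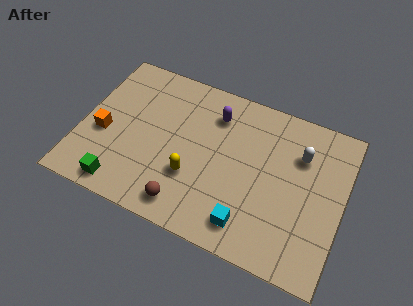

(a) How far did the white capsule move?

2.3

The white capsule was near (7.6, 3.9) before and (9.4, 5.3) after, so it travelled √(1.8² + 1.4²) ≈ 2.3 units.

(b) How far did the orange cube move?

1.1

The orange cube was near (1.0, 2.0) before and (1.0, 3.1) after, so it travelled √(0.0² + 1.1²) ≈ 1.1 units.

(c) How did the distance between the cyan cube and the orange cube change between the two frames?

-0.8

The distance was about 7.6 in the first image and 6.8 in the second, so they moved 0.8 units closer together.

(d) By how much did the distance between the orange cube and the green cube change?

+1.0

They were about 1.5 units apart before and 2.5 after — 1.0 units further apart.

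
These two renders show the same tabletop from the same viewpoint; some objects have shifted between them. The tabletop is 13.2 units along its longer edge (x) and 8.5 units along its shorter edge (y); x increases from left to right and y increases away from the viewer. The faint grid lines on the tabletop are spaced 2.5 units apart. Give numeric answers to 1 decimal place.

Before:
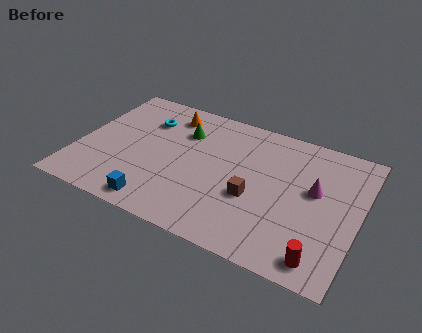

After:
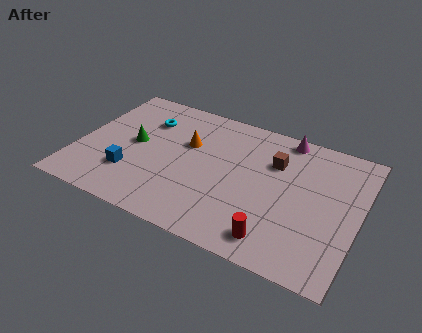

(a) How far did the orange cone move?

1.9

The orange cone was near (3.9, 7.0) before and (5.0, 5.4) after, so it travelled √(1.1² + 1.6²) ≈ 1.9 units.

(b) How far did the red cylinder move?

2.1

The red cylinder was near (11.8, 1.1) before and (9.7, 1.3) after, so it travelled √(2.1² + 0.2²) ≈ 2.1 units.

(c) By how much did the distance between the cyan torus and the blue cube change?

-1.6

Before: roughly 5.4 units apart; after: 3.8. That's 1.6 units closer together.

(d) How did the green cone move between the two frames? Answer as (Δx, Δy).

(-2.1, -1.7)

The green cone was at about (4.7, 6.1) and moved to about (2.6, 4.4).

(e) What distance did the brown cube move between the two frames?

2.7

From (8.4, 3.3) to (9.1, 5.9), the brown cube covered √(0.7² + 2.6²) ≈ 2.7 units.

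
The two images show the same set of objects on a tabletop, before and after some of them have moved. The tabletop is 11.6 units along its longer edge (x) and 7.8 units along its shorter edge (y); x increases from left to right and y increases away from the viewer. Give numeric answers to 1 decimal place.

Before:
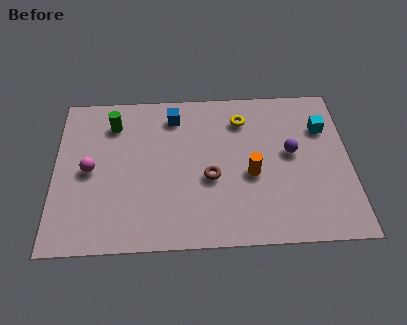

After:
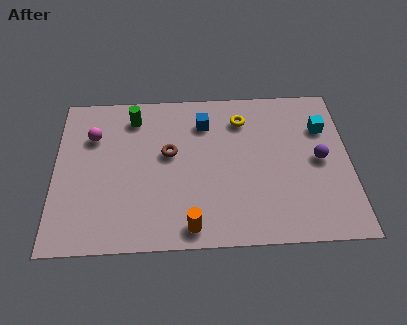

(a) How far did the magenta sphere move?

1.7

The magenta sphere moved from about (1.4, 3.8) to (1.5, 5.5), a distance of √(0.1² + 1.7²) ≈ 1.7.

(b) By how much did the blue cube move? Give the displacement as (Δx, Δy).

(1.2, -0.4)

The blue cube started near (4.7, 6.4) and ended near (5.9, 6.0).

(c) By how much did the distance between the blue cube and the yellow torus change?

-1.2

Before: roughly 2.7 units apart; after: 1.5. That's 1.2 units closer together.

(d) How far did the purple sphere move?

1.2

The purple sphere was near (9.3, 4.3) before and (10.4, 3.9) after, so it travelled √(1.1² + 0.4²) ≈ 1.2 units.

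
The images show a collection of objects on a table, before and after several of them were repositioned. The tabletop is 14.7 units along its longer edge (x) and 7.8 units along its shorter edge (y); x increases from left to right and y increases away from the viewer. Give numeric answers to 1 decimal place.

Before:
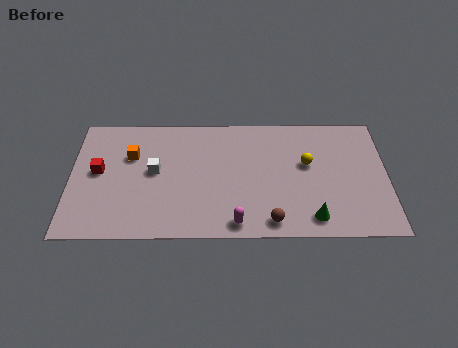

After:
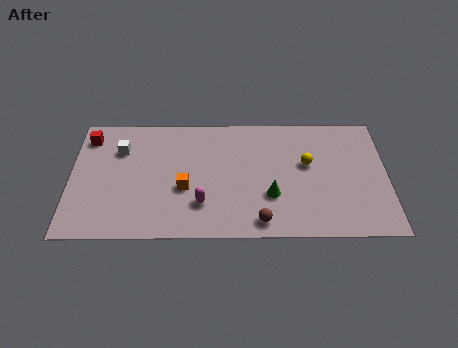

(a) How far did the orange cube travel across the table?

3.3

The orange cube was near (2.8, 5.2) before and (5.3, 3.1) after, so it travelled √(2.5² + 2.1²) ≈ 3.3 units.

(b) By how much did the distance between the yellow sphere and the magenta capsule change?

+0.5

They were about 5.0 units apart before and 5.5 after — 0.5 units further apart.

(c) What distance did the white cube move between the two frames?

2.1

The white cube moved from about (3.9, 4.2) to (2.3, 5.6), a distance of √(1.6² + 1.4²) ≈ 2.1.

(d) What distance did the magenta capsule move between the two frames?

2.0

The magenta capsule moved from about (7.7, 0.9) to (6.1, 2.1), a distance of √(1.6² + 1.2²) ≈ 2.0.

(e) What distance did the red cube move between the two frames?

2.3

From (1.3, 4.2) to (0.8, 6.4), the red cube covered √(0.5² + 2.2²) ≈ 2.3 units.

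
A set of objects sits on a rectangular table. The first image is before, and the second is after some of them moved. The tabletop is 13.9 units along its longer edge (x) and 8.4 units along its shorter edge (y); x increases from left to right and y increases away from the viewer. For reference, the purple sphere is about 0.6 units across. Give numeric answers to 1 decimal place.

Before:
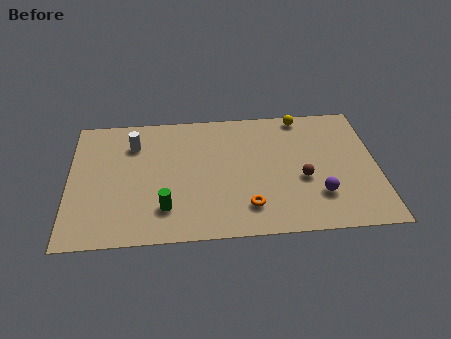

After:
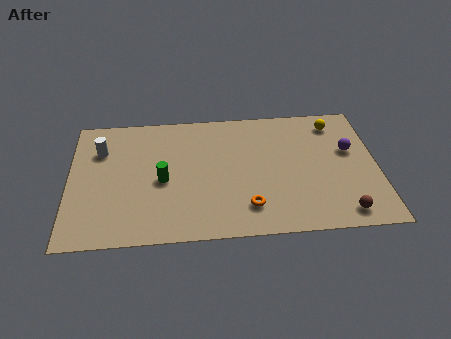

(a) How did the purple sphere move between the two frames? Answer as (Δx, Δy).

(1.5, 2.8)

From the two frames, the purple sphere sits at roughly (11.2, 2.3) before and (12.7, 5.1) after.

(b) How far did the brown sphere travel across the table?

2.9

From (10.5, 3.4) to (12.2, 1.1), the brown sphere covered √(1.7² + 2.3²) ≈ 2.9 units.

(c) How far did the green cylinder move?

1.8

The green cylinder moved from about (4.3, 2.0) to (4.2, 3.8), a distance of √(0.1² + 1.8²) ≈ 1.8.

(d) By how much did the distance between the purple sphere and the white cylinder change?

+2.1

Before: roughly 9.2 units apart; after: 11.3. That's 2.1 units further apart.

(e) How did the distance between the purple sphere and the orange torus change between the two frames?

+2.5

They were about 3.2 units apart before and 5.7 after — 2.5 units further apart.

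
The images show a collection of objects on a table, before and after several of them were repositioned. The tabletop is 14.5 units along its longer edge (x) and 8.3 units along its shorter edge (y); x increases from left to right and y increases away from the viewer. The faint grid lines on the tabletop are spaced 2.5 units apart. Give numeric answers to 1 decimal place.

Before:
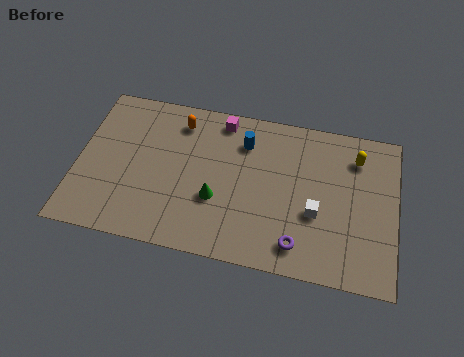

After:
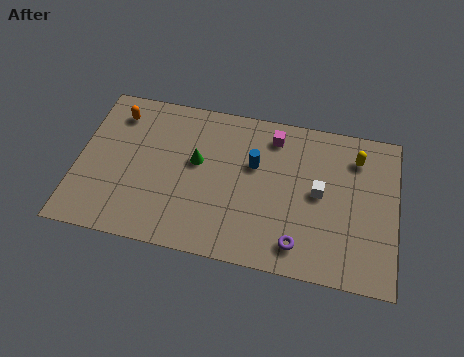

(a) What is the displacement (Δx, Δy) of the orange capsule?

(-2.9, -0.1)

The orange capsule was at about (4.5, 6.8) and moved to about (1.6, 6.7).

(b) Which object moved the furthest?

the orange capsule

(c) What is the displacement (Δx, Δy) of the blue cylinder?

(0.5, -1.1)

The blue cylinder started near (7.5, 6.3) and ended near (8.0, 5.2).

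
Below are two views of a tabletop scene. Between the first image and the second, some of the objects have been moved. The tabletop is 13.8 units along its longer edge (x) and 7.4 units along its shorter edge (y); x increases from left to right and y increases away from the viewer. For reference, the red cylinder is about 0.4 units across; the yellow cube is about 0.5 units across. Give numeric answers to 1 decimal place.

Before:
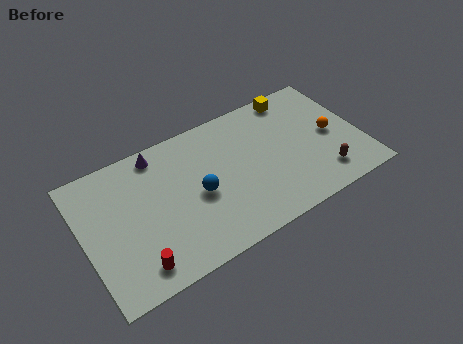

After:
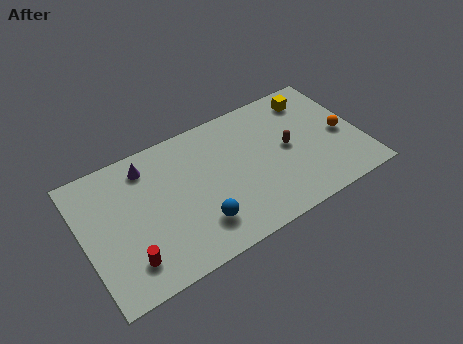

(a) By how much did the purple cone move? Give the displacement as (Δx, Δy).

(-0.6, -0.4)

The purple cone started near (4.0, 6.5) and ended near (3.4, 6.1).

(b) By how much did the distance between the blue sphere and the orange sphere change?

+0.9

Before: roughly 6.8 units apart; after: 7.7. That's 0.9 units further apart.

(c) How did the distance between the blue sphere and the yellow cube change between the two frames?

+1.4

Before: roughly 6.3 units apart; after: 7.7. That's 1.4 units further apart.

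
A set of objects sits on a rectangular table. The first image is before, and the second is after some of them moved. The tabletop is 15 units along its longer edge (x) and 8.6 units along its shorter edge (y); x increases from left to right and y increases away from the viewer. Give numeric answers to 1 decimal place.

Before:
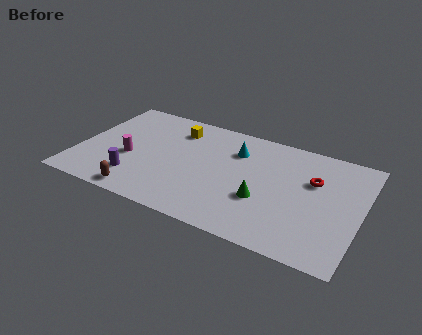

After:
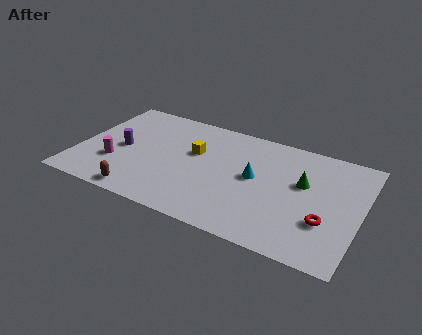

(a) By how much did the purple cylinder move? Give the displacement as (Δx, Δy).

(-1.0, 2.1)

The purple cylinder started near (3.3, 2.0) and ended near (2.3, 4.1).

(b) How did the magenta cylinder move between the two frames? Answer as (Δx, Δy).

(-0.7, -0.7)

From the two frames, the magenta cylinder sits at roughly (2.8, 3.5) before and (2.1, 2.8) after.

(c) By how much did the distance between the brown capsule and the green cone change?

+2.6

Before: roughly 6.6 units apart; after: 9.2. That's 2.6 units further apart.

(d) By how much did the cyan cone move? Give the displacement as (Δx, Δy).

(1.2, -1.7)

From the two frames, the cyan cone sits at roughly (8.2, 6.3) before and (9.4, 4.6) after.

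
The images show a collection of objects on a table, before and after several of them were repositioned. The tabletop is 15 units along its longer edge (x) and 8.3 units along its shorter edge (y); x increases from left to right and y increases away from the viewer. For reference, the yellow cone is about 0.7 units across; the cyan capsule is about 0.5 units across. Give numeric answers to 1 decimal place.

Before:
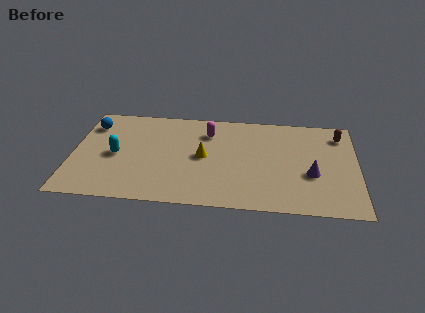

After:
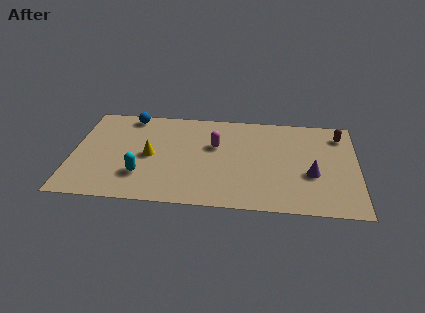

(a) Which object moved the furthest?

the yellow cone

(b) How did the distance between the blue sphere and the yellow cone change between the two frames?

-2.8

They were about 6.4 units apart before and 3.6 after — 2.8 units closer together.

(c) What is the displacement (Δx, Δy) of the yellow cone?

(-2.8, -0.2)

The yellow cone started near (6.9, 4.2) and ended near (4.1, 4.0).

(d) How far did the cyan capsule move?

2.1

From (2.3, 3.9) to (3.7, 2.3), the cyan capsule covered √(1.4² + 1.6²) ≈ 2.1 units.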